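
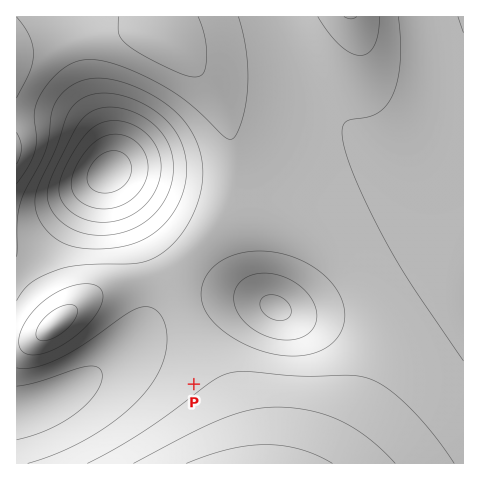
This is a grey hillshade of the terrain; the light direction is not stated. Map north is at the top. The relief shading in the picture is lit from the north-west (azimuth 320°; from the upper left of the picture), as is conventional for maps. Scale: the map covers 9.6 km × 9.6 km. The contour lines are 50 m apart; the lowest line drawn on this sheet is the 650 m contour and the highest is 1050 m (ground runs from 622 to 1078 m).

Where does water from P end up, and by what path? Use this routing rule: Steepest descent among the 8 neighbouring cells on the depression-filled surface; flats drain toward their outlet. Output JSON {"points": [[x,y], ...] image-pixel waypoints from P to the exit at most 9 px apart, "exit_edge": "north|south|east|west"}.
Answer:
{"points": [[194, 384], [185, 375], [175, 365], [166, 362], [157, 362], [147, 362], [138, 362], [129, 362], [119, 362], [110, 365], [101, 372], [91, 378], [82, 383], [73, 389], [63, 393], [54, 398], [45, 402], [35, 405], [26, 409], [17, 411]], "exit_edge": "west"}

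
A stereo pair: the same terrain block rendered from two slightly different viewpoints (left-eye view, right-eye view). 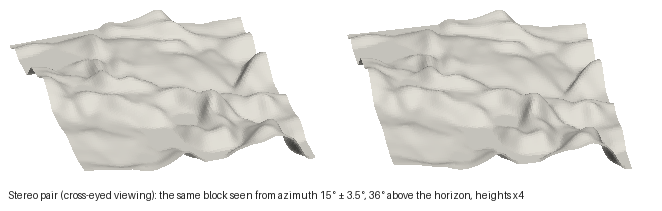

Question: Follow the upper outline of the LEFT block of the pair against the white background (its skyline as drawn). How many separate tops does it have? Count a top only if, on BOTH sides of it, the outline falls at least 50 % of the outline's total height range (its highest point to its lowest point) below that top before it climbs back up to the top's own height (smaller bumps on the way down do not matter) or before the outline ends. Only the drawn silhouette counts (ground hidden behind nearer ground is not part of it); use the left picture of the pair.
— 0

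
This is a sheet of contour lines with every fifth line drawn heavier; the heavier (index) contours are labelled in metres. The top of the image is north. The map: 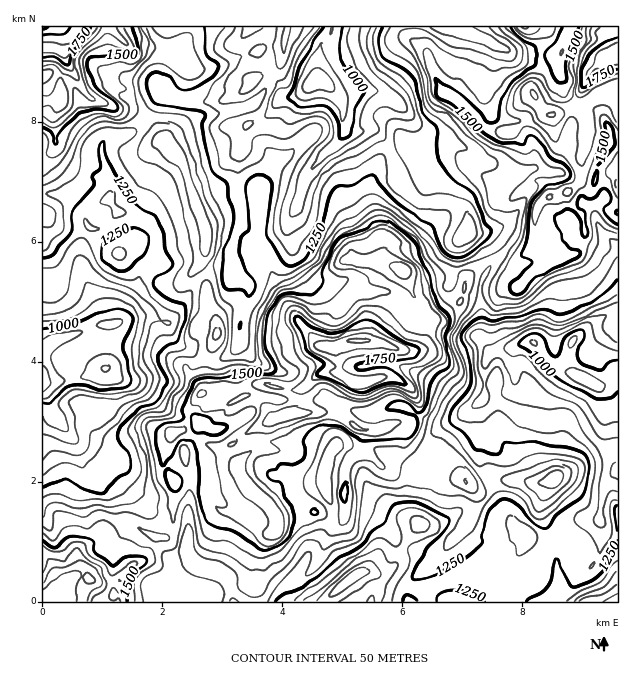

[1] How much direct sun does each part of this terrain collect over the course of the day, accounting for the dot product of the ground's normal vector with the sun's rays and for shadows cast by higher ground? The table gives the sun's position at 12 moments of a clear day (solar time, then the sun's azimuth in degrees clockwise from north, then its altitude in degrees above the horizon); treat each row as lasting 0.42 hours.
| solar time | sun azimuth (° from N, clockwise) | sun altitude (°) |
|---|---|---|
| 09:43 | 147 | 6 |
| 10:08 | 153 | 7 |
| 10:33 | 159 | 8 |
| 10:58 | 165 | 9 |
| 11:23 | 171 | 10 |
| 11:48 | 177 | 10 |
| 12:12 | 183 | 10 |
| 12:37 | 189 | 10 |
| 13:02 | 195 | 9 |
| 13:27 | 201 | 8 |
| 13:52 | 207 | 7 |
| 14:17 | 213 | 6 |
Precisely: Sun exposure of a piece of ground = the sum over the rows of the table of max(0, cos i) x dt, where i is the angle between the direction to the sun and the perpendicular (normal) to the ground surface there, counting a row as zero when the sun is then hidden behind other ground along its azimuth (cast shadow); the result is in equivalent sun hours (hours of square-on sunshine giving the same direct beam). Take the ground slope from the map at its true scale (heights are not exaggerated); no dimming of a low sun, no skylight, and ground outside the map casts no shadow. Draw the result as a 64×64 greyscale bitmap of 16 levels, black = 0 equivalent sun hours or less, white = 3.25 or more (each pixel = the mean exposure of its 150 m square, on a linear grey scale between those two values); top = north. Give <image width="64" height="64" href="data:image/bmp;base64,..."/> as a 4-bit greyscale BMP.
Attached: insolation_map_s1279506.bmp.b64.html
<image width="64" height="64" href="data:image/bmp;base64,Qk12CAAAAAAAAHYAAAAoAAAAQAAAAEAAAAABAAQAAAAAAAAIAAATCwAAEwsAABAAAAAAAAAAAAAAABEREQAiIiIAMzMzAERERABVVVUAZmZmAHd3dwCIiIgAmZmZAKqqqgC7u7sAzMzMAN3d3QDu7u4A////ADNEVoM0MkREQ0RXiIiHmZQAASIiESMREREjMiEiAAAAE0RLt4YzVDIjISZ3Z3e8q1AAESIkQQAAAjMyISEAAAARNEQiJXdlQxAAJERXhUrLxQAAESaYQREiMyIjIhAAABAAIRAEu4VSAANoZniZQpqsgyQxEliXQzMiIjMyEAAAEAAAAAAlYyEVmph4mYiDSZvclVQxE2iYVEMiIzMiAAAQAAAAAAAmY0iqh4m9uIdImsymZkMRRmeGRDIjMiIQAAAAABEAAUmFR4iIib7amXe8y5l1IAAmZEZ0IRMhERAAAAAAEQASIkZVaJiYVYmrl6yomWMQAAFnUyMzVTEQAAEAAAAAARABVlWJmXQiNYq3V2Z3UhAAERV0IkepUyEAAxAAAAAAAAJVZnZlVUUiNpY1VVVVRXh0I1VEaauGQyAUEAAAAAAAE1ZmUyVmdBEhASZURWi8y6hleHeIebmHUiIAAAAAAAAjWHVDVWdAAiAANkRGi8ypeZqpmqqIu6hjEAAAAAAAAleHZCNVYgASIQAiM1nLmGZou1SLypibuGMQAAAAAAABVjNDNFUwABIzITI0e7hlVVVSATRTIkZ3VBAAAAAAAAJEESRERCESJFVCI1eYVFVVQgABAAAAACREMgAAAAAAE0QxJDQyNDRXdmMRaXMkZVQxAAAAAAAAACNGEAAAABIzVWM0VkEWh1M0VCAVQ1eGQyEAAAAAAAAAASQAAAABI0VWmYQxJCABIiRVMkebuqhBAAAAAAAAAAAAAQAAAAATRkVqYAAAWaqYdVZo3u26qVEAABEhAAAAAAAAAAAAAAAzEAAQAAACi93LzO6DEkVVZAAAARAAAAABEQAAARAAAAAAADeGZAASac3dkwAAAAJ4UQAAAAAAAAEREgEyERAAAAAAeJkzUyAAABEiRDEAGqdlIQAAAAAAAAARARAAAAAAAAA5VXQSAAAjI2rv/IndVomEEAAAAAAAAAAAAAAAAAAAABEhJGipZFl4z////+RHiZcyIQAAAAAAABAAAAAAAAAAAAAAEhAAA9/6Q1raIUeJlSEhAQAAAAAhMyAAAAABERIAAAAAAAARNTAAAAAUeLpjEAERAAABNVRDIQAAABIyIQAAAAAAFXdVdREAFIvMtSIgAAAAABMzRSEREAABIiEAAAAAAABFe+2KzM3uuHdREjEAAAASETRXIAAREAEiEAABIAAAFERXUjaruVEAAREQFDIQACMQFGhUIQEQARIQAUMTAAAkVWQAAAAAAAABNUImeIUkeWETZ6qoUxABIgABIREAACM4cQAAAAAAAAN4iZm73cve/GRDuqqHZUMyEiIQIAAAEzQQAAAAAAAAIhOKq+7v/szf+TCYh3ZmZmVVVCIwAAABEQAAAAAAAAIgAWiK3/7cqazex2ZlVWZ3dXZlMzAAAAAAAAAAAAAAIhAANlec/rl2eKu8RURFZ4hmdVVCEAAAAAAAAAAAAAEzIQAVM1aLunZWeIhUQ0V5qWUyJXMBAAAAAAAAAAABJWQiIBNBIhOtuXZmd2VERoqoUgABRiEAERAAAAAAABJFUyERAUIBEEvu24dmh1RXiYZlEjImUhEhEAAAAAIiMyAAAAAAEhAjImvdl2anVWdlRFVFZUWDETIQAAAAABAAAAAQAAAAERV0IjZ2Z4eHdSEBM0RERFUhIhAAAAAAAAAAERAAAAAAAUMREVZFWIhiAAEiNERENEISEAAAAAAAAQAAAAAAAAACRUMidDp3ZTIgAAE1VVQiMyMgAAAAAAAAAAAAAAAAERNEMjQzrlQzNUIAE2VVVSEiMyEAAAAAAAAAAAAAAANDIkQ0VjWWIjViETR3ZVRkEBEzIQAAAAAAAAAAAAAAJFZCNniEJ1QAJHZCVmZVVVIREjMhEAARAAAAAAAAABI0Q1MVu8VmFTRDRnZWZmVFMREiMiEQABEAAAAAABIjREMyFBATWYV4qYdURmZmZVUhEREREREAAAAAAAABIjNFUyMQIAAEY3WIdmVWZmVVdSEQAAABERAAAAAAAAEiI0QxESAAAANkMnh1REVmVniFIRAAAAEiEQAAAAAAEiIzMhEiRTIhRmUTWZZDNENHd1IREQAAERIiEAAAABERIiIRJWZ3RYp0VhA3h1RDISNVIRERIQEQACIhAAAAARESISR5vLhYl0RGIWRIh3MQASMhIhAREQAAASEAAAAAABEjWLzNx4h1RFVEy4irq7gxAAEREREQAAAAAAAAAAAAEkV6kyEny5dDUybMyr3v+3MAABNEREIAAAAAAAAAAAAlaLpAACWLuGUzaXe73/+VQQAAABEjRTAAAAAAARAAAUrNtAAVq4MSZjWWRGWKcgEgAAAAAAABMQAAAAAAAAASfeowABI4kwADVocSJHEAFCAAAjMyEAATEAAAABAAATNWUgABESQwAAjGIgEnQAESMQAlZ2QhAAJCAAAAEiJFZlQAARERAAAAA721InkgATV1RYh3d1MiElMQAAAjR5mHcwABEQAAAAAUSu7s1SEleKqZdUISNEREUyAAATRqqohhAAAAAAAAABIUfO63Znic2XUyEQABNERkQgATNXiZiFEAAAAAAAAAARJEVBe6mbtFQiMzIAABJFZlERNFVniGEAAAAAACIiEAABIAAr2pgiIREiNDMgABNXhSE0QzRUEAAAAAJHq4UgEhABABWJghIRAAEjVUEAIkV4QSMiERAAAAABRozYZDESEB"/>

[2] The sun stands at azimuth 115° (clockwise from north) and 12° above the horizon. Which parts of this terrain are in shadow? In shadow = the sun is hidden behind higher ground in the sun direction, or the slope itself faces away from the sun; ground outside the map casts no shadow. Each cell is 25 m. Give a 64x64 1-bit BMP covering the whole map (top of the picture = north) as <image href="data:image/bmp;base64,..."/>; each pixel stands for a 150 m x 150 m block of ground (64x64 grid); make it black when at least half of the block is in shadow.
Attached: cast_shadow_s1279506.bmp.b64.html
<image width="64" height="64" href="data:image/bmp;base64,Qk0+AgAAAAAAAD4AAAAoAAAAQAAAAEAAAAABAAEAAAAAAAACAAATCwAAEwsAAAIAAAAAAAAA////AAAAAAAAAAAA0xAAPwAAAAD/EAD/gAAEAD+AAf/hgAAMH8AAf/HAAAQD4AAPcICAAgDgAAfwAMAAAHgAA/AAwAAAfAADxADAAAB8AAeEBMAAAH4AB4yMwACAAAYHj5zAAcAABgeCfMABwAAAAgD8wAPAAAIAgPjAAcAAH4CB+MQBwAA/gA/5gAHAAD4AH/jAAOAAAAA//DwAQAAAAH/+fwBAAAAA//8HgAwAQAD//wPwAADAAP//gHAAgEAA///AAAAAAAP///OcAABAAP////4YAEAA/////wAAYAD////4AAAAEP//7/4AAAEw///v/fAAABh//+/78AAADA//7/fwAAAAAf/f9/AAAAAA////+ABAAAAQ///ABuAAABH//0AG+AAAF3/+AAb0AAIPn/+AB/AABg/Ef8AH+AAPBcR/wA/8AAcHxP/4D/wAAQeB//wH/hAAAIP//Af+AgABh//4B/4GAAGAf/AP/gIAAwA/gAf/gwADAD8Ag//jAAACD4CAf/cAAAYHwIB/4gAAAwP4AAEDgDADAfgAAYOAeAMY/wADAQB8ARx+AyARAAAAHH5nYgMAAAAOce4yAAAABg778HggAAADB//w/HDAAAGDn/D88MAAAAAf4f74AAAAAH/h//gAAABA/+P//AAAAGH/x//+AAABY/+A//8wAAHh/wP5/A=="/>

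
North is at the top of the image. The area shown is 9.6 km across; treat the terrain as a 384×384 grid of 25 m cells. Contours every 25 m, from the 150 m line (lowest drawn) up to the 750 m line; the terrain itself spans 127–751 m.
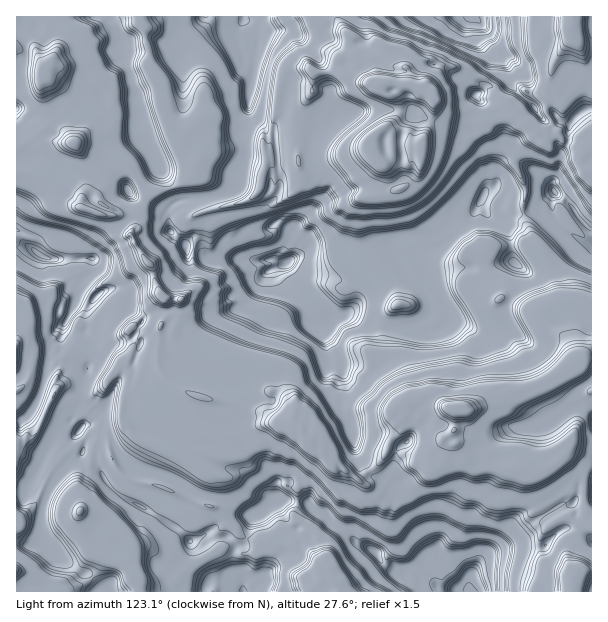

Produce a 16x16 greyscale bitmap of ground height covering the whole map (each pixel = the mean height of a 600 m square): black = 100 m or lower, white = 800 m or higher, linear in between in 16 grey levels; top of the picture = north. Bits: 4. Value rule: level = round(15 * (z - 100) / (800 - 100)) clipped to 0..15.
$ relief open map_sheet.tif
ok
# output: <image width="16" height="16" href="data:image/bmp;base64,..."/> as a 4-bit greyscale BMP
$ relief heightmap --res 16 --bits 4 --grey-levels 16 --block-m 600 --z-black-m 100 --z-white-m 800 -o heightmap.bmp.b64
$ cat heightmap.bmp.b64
<image width="16" height="16" href="data:image/bmp;base64,Qk32AAAAAAAAAHYAAAAoAAAAEAAAABAAAAABAAQAAAAAAIAAAAATCwAAEwsAABAAAAAAAAAAAAAAABEREQAiIiIAMzMzAERERABVVVUAZmZmAHd3dwCIiIgAmZmZAKqqqgC7u7sAzMzMAN3d3QDu7u4A////AFZmeZdXvNpjdlaIh3maqWV1Z3eJhmZlVXd3ZWdFQzM0Z3VVU0ZDJFRnZVVUZ0MzNWd1VVaYd2ZTaHZXmsqZh1WJhVi8upmHdqqFiby5mYiJhlZ3iYZoqppVVmZlUySJl1RXVXVSEldmVVdWhVQiVWZEZneVQiNoZVV2eadUacpT"/>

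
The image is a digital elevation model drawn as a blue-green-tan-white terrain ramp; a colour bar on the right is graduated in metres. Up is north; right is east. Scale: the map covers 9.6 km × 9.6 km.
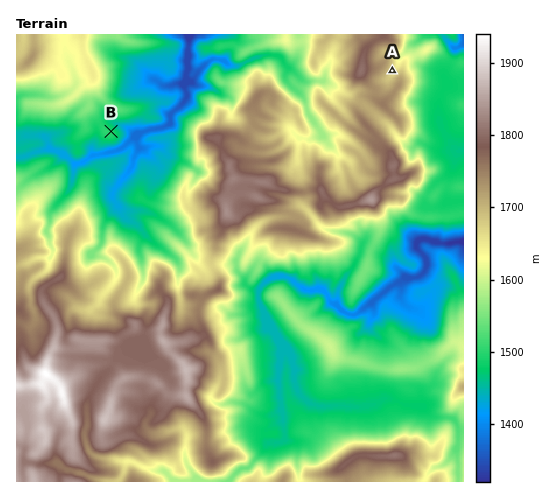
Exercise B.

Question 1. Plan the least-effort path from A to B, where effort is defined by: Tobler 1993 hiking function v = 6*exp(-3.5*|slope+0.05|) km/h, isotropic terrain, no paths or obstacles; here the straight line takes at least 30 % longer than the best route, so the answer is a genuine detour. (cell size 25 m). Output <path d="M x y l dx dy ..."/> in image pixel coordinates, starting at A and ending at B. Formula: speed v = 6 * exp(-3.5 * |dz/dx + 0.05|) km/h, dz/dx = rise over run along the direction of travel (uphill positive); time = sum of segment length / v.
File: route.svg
<path d="M392 71l-6 6-4 2-10 9-4 3-11 0-2 1-12 0-2-1-6 0-19-10-2 0-9-4-12-12-19-9-10 0-5 2-3 0-20 9-8 0-3-1-3-3-5-3-4 0-3 1-15 16-16 8-4 1-3 3-7 4-22 22-14 7-10 0-2 1-2 3-3 4-1 1"/>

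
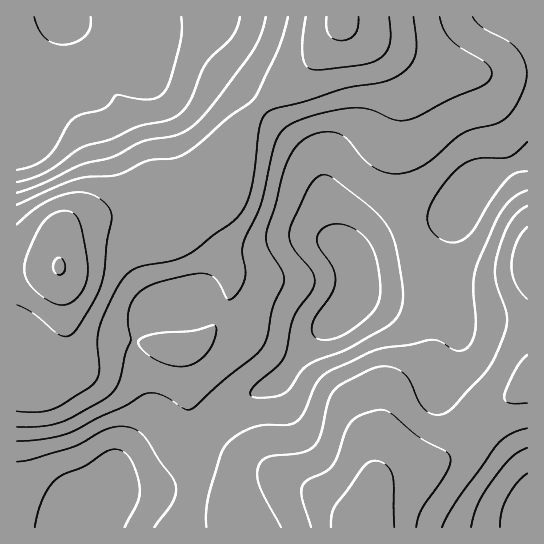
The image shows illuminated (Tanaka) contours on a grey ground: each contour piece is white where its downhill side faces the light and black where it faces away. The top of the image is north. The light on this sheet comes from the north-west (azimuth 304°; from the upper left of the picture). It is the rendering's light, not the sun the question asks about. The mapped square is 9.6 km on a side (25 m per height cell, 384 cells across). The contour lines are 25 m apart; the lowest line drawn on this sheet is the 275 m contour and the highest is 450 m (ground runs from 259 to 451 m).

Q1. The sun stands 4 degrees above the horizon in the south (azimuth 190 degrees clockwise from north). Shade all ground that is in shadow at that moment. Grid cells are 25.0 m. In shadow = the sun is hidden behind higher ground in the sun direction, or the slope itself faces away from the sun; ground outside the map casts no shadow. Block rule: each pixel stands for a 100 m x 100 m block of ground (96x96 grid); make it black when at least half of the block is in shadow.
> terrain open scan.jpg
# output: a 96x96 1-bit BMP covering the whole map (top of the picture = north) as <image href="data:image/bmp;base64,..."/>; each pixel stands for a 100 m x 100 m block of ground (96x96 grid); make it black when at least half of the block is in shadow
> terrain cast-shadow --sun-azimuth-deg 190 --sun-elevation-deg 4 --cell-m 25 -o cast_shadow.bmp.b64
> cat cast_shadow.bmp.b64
<image width="96" height="96" href="data:image/bmp;base64,Qk2+BAAAAAAAAD4AAAAoAAAAYAAAAGAAAAABAAEAAAAAAIAEAAATCwAAEwsAAAIAAAAAAAAA////AAAAAAAAAAAAAAAAAAAAAAAAAAAAAAAAAAAAAAAAAAAAAAAAAAAAAAAAAAAAAAAAAAAAAAAAAAAAAAAAAAAAAAAAAAAAAAAAAAAAAAAAAAAAAAAAAAAAAAAAAAAAAAAAAAAAAAAAAAAAAAAAAAAAAAAAAAAAAAAAAAAAAAAAAAAAAAAAAAAAAAAAAAAAAAAAAAAAAAAAAAAAAAAAAAAAAAAAAAAAAAAAAAAAAAAAAAAAAAAAAAAAAAAAAAAAAAAAAAAAAAAAAAAAAAAAAAAAAAAAAAAAAAAAAAAAAAAAAAAAAAAAAAAAAAAAAAAAAAAAAAAAAAAAAAAAAAAAAAAAAAAAAAAAAAAAAAAAAAAAAAAAAAAAAAAAAAAAAAAAAAAAAAAAAAAAAAAAAAAAAAAAAAAAAAAAAAAAAAAAAAAAAAAAAAAAAAAAAAAAAAAAAAAAAAAAAAAAAAAAAAAAAAAAAAAAAAAAAAAAHgAAAAAAAAAAAAAAf4AAAAAAAAAAAAAAf/gAAAAAAAAAAAAAf/wAAAAAAAAAAAAAf/wAAAAAAAAAAAAAf/wAAAAAAAAAAAAAP/gAAAAAAAAAAAAAH/gAAAAAAAAAAAAAD/AAAAAAAAAAAAAAB+AAAAAAAAAAAAAAAAAAAAAAAAAAAAAAAAAAAAAAAAAAAAAAAAAAAAAAAAAAAAAAAAAAAAAAAAAAAAAAAAAAAAAAAAAAAAAAAAAAAAAAAAAAAAAAAAAAAAAAAAAAAAAAAAAAAAAAAAAAAAAAAAAAAAAAAAAAAAAAAAAAAAAAAAAAAAAAAAAAAAAAAAAAAAAAAAAAAAAAAAAAAAAAAAAAAAAAAAAAAAAAAAAAAAAAAAAAAAAAAAAAAAAAAAAAAAAAAAAAAAAAAAAAAAAAAAAAAAAAAAAAAAAAAAAAAAAAAAAAAAAAAAAAAAAAAAAAAAAAAAAAAADAAAAAAAAAAAAAAAD/gAAAAAAAAAAAAAH/4AAAAAAAAAAAAAP/+AAAAAAAAAAAAAP//AAAAAAAAAAAAAP//wAAAAAAAAAAAAH//4AAAAAAAAAAAAH//4AAAAAAAAAAAAD//8AAAAAAAAAAAAD//8AAAAAAAAAAAAB//8AAAAAAAAAAAAB//8AAAAAAAAAAAAB//8AAAAAAAAAAAAA//8P4AAAAAAAAAAA//8P8AAAAAAAAAAAf/8P8AAAAAAAAAAAD/4H8AAAAAAAAAAAAfgH8AAAAAAAAAAAAAAD4AAAAAAAAAAAAAABwAAAAAAAAAAAAAAAAAAAAAAAAAAAAAAAAAAAAAAAAAAAAAAAAAAAAAAAAAAAAAAAAAAAAAAAAAAAAAAAAAAAAAAAAAAAAAAAAAAAAAAAAAAAAAAAAAAAAAAAAAAAAAAAAAAAAAAAAAAAAAAAAAAAAAAAAAAAAAAAAAAAAAAAAAAAAAAAAAAAAAAAAAAAAAAAAAAAAAAAAAAAAAAAAAAAAAAAAAAAAAAAAAAAAAAAAAAAAAAAAAAAAAAAAAAAAAAAAAAAAAAAAAAAAAAAAAAAAAAAAAAA="/>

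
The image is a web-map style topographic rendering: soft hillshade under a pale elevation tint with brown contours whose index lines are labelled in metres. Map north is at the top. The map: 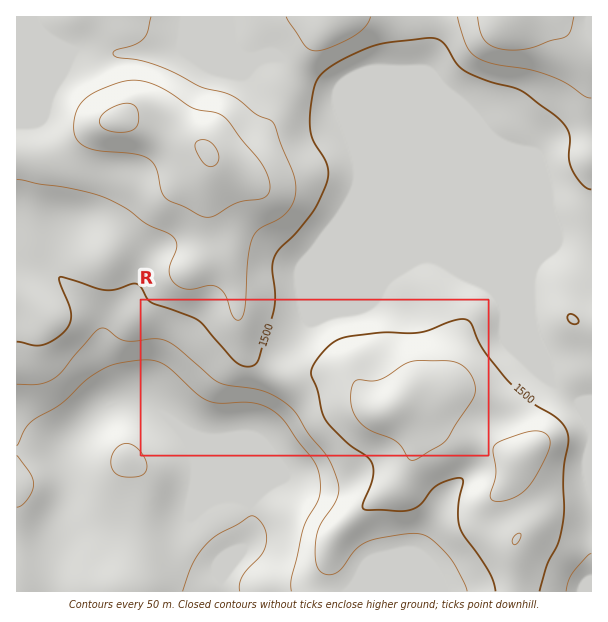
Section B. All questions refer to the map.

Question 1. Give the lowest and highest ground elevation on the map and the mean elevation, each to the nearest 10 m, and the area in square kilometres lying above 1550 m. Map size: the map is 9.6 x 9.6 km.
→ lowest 1340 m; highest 1660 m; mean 1490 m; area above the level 18.7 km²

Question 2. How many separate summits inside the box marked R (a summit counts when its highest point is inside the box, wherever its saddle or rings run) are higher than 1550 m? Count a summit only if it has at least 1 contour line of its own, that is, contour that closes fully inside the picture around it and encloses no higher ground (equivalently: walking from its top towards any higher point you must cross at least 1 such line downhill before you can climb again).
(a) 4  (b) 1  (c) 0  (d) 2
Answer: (b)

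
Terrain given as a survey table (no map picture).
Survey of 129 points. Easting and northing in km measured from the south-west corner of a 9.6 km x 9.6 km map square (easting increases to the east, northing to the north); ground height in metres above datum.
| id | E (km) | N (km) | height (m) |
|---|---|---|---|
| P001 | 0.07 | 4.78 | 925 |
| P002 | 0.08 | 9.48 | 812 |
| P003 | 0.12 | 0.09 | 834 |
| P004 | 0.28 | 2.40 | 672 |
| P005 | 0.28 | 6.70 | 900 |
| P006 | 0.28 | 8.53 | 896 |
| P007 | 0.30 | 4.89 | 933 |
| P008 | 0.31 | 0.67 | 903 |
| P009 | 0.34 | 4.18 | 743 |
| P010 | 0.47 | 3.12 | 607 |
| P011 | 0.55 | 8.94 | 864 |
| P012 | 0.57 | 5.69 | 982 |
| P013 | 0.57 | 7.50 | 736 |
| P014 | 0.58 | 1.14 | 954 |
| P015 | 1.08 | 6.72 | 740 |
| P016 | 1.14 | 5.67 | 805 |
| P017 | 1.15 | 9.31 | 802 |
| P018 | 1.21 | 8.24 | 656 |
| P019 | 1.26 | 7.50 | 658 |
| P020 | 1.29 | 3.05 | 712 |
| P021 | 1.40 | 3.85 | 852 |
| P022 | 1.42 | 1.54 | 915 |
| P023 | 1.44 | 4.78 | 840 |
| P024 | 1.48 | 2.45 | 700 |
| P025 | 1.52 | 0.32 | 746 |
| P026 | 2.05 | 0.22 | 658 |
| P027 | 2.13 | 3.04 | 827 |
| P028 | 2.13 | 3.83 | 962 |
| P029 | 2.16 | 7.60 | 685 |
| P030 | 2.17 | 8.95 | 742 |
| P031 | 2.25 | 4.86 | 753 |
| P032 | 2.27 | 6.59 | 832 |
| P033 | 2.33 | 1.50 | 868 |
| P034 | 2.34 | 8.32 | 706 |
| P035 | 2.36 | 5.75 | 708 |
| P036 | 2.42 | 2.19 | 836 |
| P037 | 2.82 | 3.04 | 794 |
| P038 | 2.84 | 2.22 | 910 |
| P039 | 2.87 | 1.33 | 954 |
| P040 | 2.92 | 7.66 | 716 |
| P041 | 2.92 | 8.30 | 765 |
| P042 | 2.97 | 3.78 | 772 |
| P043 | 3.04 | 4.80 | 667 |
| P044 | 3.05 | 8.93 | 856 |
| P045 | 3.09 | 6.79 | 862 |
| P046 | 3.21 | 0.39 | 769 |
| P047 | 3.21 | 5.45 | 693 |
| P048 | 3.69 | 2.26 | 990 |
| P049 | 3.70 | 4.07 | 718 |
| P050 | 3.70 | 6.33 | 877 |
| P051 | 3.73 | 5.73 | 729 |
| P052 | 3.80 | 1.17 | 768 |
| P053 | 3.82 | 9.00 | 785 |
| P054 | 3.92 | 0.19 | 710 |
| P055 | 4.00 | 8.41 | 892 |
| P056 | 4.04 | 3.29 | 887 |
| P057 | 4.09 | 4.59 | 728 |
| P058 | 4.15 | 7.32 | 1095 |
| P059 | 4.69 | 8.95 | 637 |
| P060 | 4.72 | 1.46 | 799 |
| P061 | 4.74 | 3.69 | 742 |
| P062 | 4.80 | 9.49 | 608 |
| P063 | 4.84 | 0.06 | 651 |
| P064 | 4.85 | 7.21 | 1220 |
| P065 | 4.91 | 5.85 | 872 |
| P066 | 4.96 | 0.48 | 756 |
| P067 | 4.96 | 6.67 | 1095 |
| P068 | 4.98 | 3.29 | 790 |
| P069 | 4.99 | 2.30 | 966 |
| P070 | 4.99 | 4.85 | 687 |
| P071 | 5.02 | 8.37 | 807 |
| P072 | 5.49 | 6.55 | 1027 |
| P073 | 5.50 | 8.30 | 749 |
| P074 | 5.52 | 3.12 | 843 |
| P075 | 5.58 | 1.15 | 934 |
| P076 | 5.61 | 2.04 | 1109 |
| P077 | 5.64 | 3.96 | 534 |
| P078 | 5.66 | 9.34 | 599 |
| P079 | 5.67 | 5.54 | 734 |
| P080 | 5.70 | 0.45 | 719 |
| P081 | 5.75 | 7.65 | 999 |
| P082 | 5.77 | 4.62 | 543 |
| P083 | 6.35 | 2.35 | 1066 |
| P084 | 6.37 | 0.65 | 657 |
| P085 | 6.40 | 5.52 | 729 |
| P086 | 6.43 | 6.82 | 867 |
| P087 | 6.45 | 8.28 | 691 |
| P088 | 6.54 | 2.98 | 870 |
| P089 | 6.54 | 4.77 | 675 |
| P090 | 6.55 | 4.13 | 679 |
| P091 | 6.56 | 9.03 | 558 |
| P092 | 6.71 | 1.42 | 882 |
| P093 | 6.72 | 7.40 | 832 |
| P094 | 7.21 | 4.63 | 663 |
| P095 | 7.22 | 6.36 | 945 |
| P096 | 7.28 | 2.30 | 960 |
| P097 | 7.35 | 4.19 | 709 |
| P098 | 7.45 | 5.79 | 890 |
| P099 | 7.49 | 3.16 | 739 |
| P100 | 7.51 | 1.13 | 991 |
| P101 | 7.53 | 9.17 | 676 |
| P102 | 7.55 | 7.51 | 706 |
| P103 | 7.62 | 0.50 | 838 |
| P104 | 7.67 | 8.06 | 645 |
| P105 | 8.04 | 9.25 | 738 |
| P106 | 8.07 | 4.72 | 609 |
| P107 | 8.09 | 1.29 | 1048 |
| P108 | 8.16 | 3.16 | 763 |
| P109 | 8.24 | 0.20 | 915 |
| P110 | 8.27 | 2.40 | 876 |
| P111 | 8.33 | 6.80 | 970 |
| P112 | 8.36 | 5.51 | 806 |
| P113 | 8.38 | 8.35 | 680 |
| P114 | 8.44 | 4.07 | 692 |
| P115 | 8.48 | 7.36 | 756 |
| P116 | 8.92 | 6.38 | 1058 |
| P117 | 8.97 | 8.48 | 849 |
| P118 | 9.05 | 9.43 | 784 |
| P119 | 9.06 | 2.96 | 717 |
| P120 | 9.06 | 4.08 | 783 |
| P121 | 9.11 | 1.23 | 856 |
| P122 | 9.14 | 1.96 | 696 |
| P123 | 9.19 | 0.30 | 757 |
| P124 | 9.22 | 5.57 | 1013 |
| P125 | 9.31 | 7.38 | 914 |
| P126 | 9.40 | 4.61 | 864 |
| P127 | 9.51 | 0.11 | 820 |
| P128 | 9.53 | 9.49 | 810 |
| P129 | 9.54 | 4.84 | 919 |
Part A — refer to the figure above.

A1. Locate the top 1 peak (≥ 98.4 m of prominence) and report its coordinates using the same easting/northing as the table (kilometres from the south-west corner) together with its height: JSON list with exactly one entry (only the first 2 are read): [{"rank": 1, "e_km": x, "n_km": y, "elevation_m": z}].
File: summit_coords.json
[{"rank": 1, "e_km": 4.69, "n_km": 7.34, "elevation_m": 1230}]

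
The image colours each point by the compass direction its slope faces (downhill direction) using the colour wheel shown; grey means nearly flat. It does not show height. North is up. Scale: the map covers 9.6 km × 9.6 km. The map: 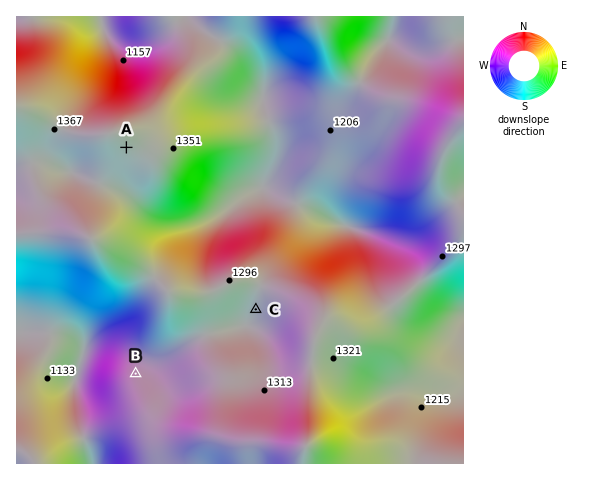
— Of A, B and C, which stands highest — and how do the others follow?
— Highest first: A C B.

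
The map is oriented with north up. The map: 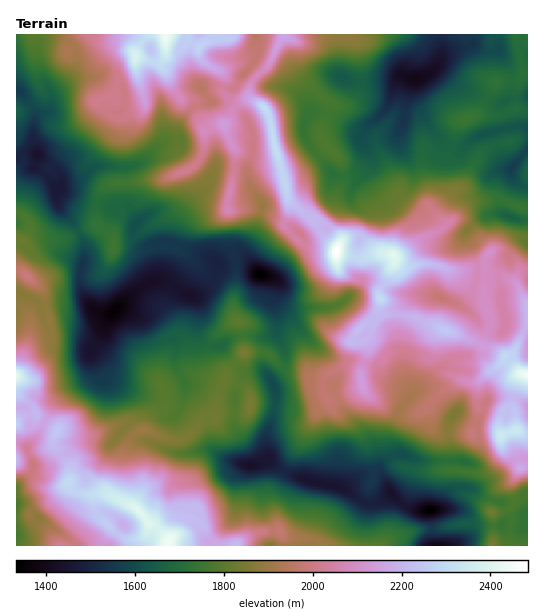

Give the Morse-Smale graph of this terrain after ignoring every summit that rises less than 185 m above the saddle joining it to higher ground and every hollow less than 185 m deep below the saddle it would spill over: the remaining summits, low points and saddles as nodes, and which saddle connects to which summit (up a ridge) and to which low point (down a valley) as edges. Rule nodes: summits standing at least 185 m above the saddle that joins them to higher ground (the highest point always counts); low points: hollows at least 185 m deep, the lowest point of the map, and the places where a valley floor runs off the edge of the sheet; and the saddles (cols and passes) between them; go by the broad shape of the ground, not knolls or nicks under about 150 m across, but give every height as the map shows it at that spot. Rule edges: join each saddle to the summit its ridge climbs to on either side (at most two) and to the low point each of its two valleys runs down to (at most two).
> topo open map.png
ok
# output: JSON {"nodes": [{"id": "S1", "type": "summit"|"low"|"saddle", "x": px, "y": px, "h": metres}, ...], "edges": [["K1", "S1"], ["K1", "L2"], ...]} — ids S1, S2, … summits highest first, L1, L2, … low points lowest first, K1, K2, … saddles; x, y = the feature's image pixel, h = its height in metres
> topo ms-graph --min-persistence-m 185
{"nodes": [
{"id": "S1", "type": "summit", "x": 337, "y": 252, "h": 2485},
{"id": "S2", "type": "summit", "x": 527, "y": 375, "h": 2454},
{"id": "S3", "type": "summit", "x": 169, "y": 543, "h": 2449},
{"id": "S4", "type": "summit", "x": 166, "y": 39, "h": 2443},
{"id": "S5", "type": "summit", "x": 17, "y": 376, "h": 2422},
{"id": "L1", "type": "low", "x": 261, "y": 275, "h": 1332},
{"id": "L2", "type": "low", "x": 430, "y": 511, "h": 1337},
{"id": "L3", "type": "low", "x": 415, "y": 79, "h": 1394},
{"id": "L4", "type": "low", "x": 37, "y": 155, "h": 1436},
{"id": "L5", "type": "low", "x": 17, "y": 535, "h": 1768},
{"id": "K1", "type": "saddle", "x": 157, "y": 529, "h": 2383},
{"id": "K2", "type": "saddle", "x": 45, "y": 423, "h": 2163},
{"id": "K3", "type": "saddle", "x": 479, "y": 344, "h": 2138},
{"id": "K4", "type": "saddle", "x": 259, "y": 75, "h": 2078},
{"id": "K5", "type": "saddle", "x": 498, "y": 275, "h": 2074},
{"id": "K6", "type": "saddle", "x": 221, "y": 91, "h": 2046},
{"id": "K7", "type": "saddle", "x": 119, "y": 91, "h": 2011},
{"id": "K8", "type": "saddle", "x": 494, "y": 525, "h": 1757},
{"id": "K9", "type": "saddle", "x": 281, "y": 365, "h": 1727},
{"id": "K10", "type": "saddle", "x": 450, "y": 461, "h": 1712},
{"id": "K11", "type": "saddle", "x": 78, "y": 232, "h": 1645}],
"edges": [["K1", "S3"], ["K1", "L2"], ["K1", "L5"], ["K2", "S3"], ["K2", "S5"], ["K2", "L1"], ["K2", "L5"], ["K3", "S1"], ["K3", "S2"], ["K3", "L1"], ["K3", "L2"], ["K4", "S1"], ["K4", "L1"], ["K4", "L3"], ["K5", "S1"], ["K5", "S2"], ["K5", "L1"], ["K5", "L3"], ["K6", "S1"], ["K6", "S4"], ["K6", "L1"], ["K7", "S1"], ["K7", "S4"], ["K7", "L4"], ["K8", "S2"], ["K8", "L1"], ["K8", "L2"], ["K9", "S1"], ["K9", "S3"], ["K9", "L1"], ["K9", "L2"], ["K10", "S2"], ["K10", "L1"], ["K10", "L2"], ["K11", "S1"], ["K11", "L1"], ["K11", "L4"]]}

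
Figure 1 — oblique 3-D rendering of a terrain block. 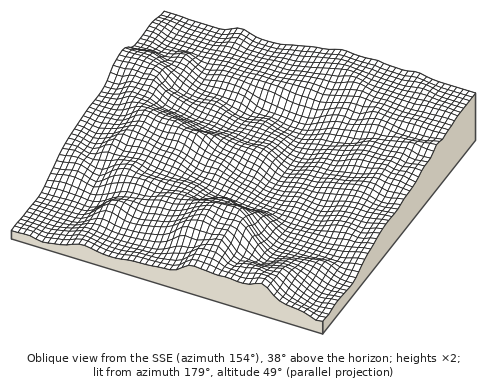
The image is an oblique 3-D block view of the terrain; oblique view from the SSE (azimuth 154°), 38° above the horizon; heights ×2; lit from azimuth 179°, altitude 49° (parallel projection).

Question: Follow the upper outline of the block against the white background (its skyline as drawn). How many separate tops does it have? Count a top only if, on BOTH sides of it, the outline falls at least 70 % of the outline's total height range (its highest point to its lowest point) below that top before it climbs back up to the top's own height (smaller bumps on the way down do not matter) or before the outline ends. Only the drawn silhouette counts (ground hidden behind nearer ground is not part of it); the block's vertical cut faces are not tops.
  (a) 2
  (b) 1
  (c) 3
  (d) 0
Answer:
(d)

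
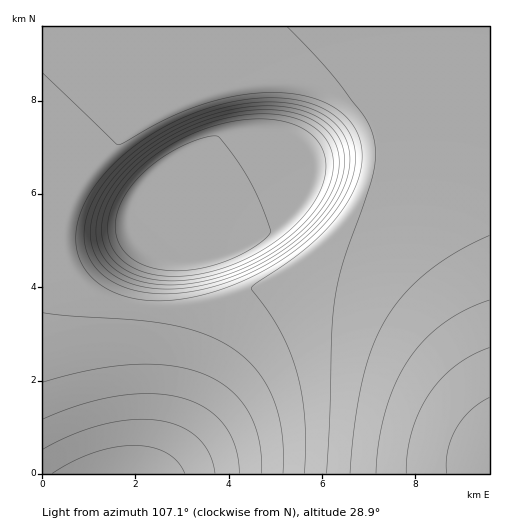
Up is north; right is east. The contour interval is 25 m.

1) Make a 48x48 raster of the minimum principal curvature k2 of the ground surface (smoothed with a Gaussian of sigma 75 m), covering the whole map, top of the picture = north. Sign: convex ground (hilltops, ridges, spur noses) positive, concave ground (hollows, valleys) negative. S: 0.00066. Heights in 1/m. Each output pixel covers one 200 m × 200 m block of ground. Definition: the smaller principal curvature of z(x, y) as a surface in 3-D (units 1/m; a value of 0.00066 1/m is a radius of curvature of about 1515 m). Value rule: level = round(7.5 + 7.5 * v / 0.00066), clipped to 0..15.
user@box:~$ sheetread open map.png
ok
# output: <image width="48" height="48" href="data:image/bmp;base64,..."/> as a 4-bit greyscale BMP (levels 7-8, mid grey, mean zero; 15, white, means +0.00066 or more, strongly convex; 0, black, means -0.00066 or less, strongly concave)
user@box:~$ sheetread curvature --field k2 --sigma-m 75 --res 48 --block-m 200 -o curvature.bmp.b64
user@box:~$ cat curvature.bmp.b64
<image width="48" height="48" href="data:image/bmp;base64,Qk32BAAAAAAAAHYAAAAoAAAAMAAAADAAAAABAAQAAAAAAIAEAAATCwAAEwsAABAAAAAAAAAAAAAAABEREQAiIiIAMzMzAERERABVVVUAZmZmAHd3dwCIiIgAmZmZAKqqqgC7u7sAzMzMAN3d3QDu7u4A////AIiIiIiIiIiIiIiIiId3d3d3d3d3d3d3d3iIiIiIiIiIiIiIiId3d3d3d3d3d3d3d3eIiIiIiIiIiIiIiHd3d3d3d3d3d3d3d3d3iIiIiIiIiIiIh3d3d3d3d3d3d3d3d3d3eIiIiIiIiIiHd3d3d3d3d3d3d3d3d3d3d3eIiIiIiId3d3d3d3d3d3d3d3d3d3d3d3d3d3d3d3d3d3d3d3d3d3d3d3d3d3d3d3d3d3d3d3d3d3d3d3d3d3d3d3d3d3d3d3d3d3d3d3d3d3d3d3d3d3d3d3d3d3d3d3d3d3d3d3d3d3d3d3d3d3d3d3d3d3d3d3d3d3d3d3d3d3d3d3d3d3d3d3d3d3d3d3d3d3d3d3d3d3d3d3d3d3d3d3d3d3d3d3d3d3d3d3d3d3d3d3d3d3d3d3d3d3d3d3d3d3d3d3d3d3d3d3d3d3d3d3d3d3d3d3d3d3d3d3d3d3d3d3d3d3d3d3d3d3d3d3d3d3d3d3d3d3d3d3d3d3d3d3d3d3d3d3d3d3d3d3d3d3d3d3d3d3d3d3d3d3d3d3d3ZVVWZ3d3d3d3d3d3d3d3d3d3d3d3d3UyEAAAATVnd3d3d3d3d3d3d3d3d3d3dTISIjIhAAACV3d3d3d3d3d3d3d3d3d3UzNFZ4iHdkIAAEd3d3d3d3d3d3d3d3d2M0Z4mZiIiIh0EABXd3d3d3d3d3d3d3d0NWiZmIiIiIiIhRACZ3d3d3d3d3d3d3djRnmZiIiIiIiIiIUABXd3d3d3d3d3d3dTRoqYiHd3d3eIiIhyAEd3d3d3d3d3d3dTR5mYd3d3d3d3eIiIQAR3d3d3d3d3d3dSR5mId3d3d3d3d4iIhABXd3d3d3d3d3diNomId3d3d3d3d3eIiEAGd3d3d3d3d3dyJYmId3d3d3d3d3eIiHQCd3d3d3d3d3d0E3mIh3d3d3d3d3d4iIYxR3d3d3d3d3d2IViIiHd3d3d3d3d3iJhSJ3d3d3d3d3d3UCaIiId3d3d3d3d3iJljJXd3d3d3d3d3cwJoiIh3d3d3d3d3iJl0JHd3d3d3d3d3dyAmiIiHd3d3d3d4iJl1M3d3d3d3d3d3d2IBWIiIh3d3d3d4iJl1M3d3d3d3d3d3d3cgBHiIiIiHd4iIiZl1NHd3d3d3d3d3d3d0ABaIiIiIiIiImZhkNXd3d3d3d3d3d3d3UQAmiIiIiIiJmYZTNnd3d3d3d3d3d3d3d0AAFXiIiIiYh2QzV3d3d3d3d3d3d3d3d3ZAAAJFZ3dmVDI1d3d3d3d3d3d3d3d3d3d3UgAAABEhESNXd3d3d3d3d3d3d3d3d3d3d3UyEAARNGd3d3d3d3d3d3d3d3d3d3d3d3d3d2Z3d3d3d3d3d3d3d3d3d3d3d3d3d3d3d3d3d3d3d3d3d3d3d3d3d3d3d3d3d3d3d3d3d3d3d3d3d3d3d3d3d3d3d3d3d3d3d3d3d3d3d3d3d3d3d3d3d3d3d3d3d3d3d3d3d3d3d3d3d3d3d3d3d3d3d3d3d3d3d3d3d3d3d3d3d3d3dw=="/>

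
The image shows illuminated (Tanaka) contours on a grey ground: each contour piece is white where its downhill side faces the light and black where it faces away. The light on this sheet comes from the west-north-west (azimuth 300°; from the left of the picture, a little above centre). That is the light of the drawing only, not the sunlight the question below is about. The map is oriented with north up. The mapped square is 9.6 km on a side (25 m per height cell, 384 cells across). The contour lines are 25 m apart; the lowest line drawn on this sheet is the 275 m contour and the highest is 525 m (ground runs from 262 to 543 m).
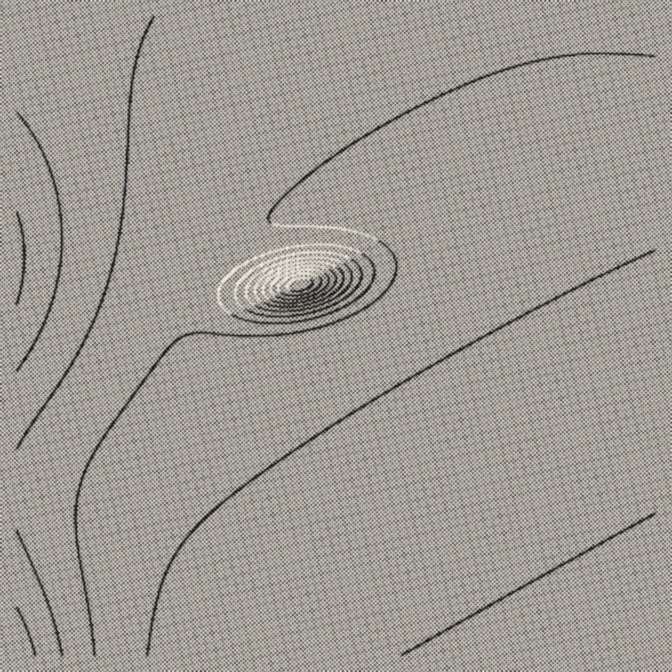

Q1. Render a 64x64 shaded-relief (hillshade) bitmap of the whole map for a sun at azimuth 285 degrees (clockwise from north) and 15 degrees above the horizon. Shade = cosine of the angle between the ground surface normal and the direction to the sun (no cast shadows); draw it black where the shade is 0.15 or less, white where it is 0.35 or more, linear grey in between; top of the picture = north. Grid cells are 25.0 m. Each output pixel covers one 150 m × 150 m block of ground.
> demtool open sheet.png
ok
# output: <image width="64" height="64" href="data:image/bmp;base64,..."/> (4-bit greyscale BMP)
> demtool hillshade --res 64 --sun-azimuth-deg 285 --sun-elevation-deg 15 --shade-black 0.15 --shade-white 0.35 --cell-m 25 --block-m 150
<image width="64" height="64" href="data:image/bmp;base64,Qk12CAAAAAAAAHYAAAAoAAAAQAAAAEAAAAABAAQAAAAAAAAIAAATCwAAEwsAABAAAAAAAAAAAAAAABEREQAiIiIAMzMzAERERABVVVUAZmZmAHd3dwCIiIgAmZmZAKqqqgC7u7sAzMzMAN3d3QDu7u4A////AERERVVWZmd3d3iIiIiIiIiIiIiIiIiIiIiIiIiIiIiIRERVVWZmd3d3eIiIiIiIiIiIiIiIiIiIiIiIiIiIiIhERVVVZmZ3d3d4iIiIiIiIiIiIiIiIiIiIiIiIiIiIiFVVVVZmZ3d3d3iIiIiIiIiIiIiIiIiIiIiIiIiIiIiIVVVVZmZnd3d3eIiIiIiIiIiIiIiIiIiIiIiIiIiIiIhVVVZmZmd3d3eIiIiIiIiIiIiIiIiIiIiIiIiIiIiIiFVVZmZmd3d3d4iIiIiIiIiIiIiIiIiIiIiIiIiIiIiIZWZmZmd3d3d3iIiIiIiIiIiIiIiIiIiIiIiIiIiIiIhmZmZmZ3d3d3eIiIiIiIiIiIiIiIiIiIiIiIiIiIiIiGZmZmZ3d3d3eIiIiIiIiIiIiIiIiIiIiIiIiIiIiIiIZmZmZnd3d3d4iIiIiIiIiIiIiIiIiIiIiIiIiIiIiIhmZmZnd3d3d3iIiIiIiIiIiIiIiIiIiIiIiIiIiIiIiGZmZnd3d3d3eIiIiIiIiIiIiIiIiIiIiIiIiIiIiIiIZmZnd3d3d3d4iIiIiIiIiIiIiIiIiIiIiIiIiIiIiIhmZnd3d3d3d3iIiIiIiIiIiIiIiIiIiIiIiIiIiIiIiGZmd3d3d3d3eIiIiIiIiIiIiIiIiIiIiIiIiIiIiIiIZmd3d3d3d3d4iIiIiIiIiIiIiIiIiIiIiIiIiIiIiIhmZ3d3d3d3d3iIiIiIiIiIiIiIiIiIiIiIiIiIiIiIiGZnd3d3d3d3eIiIiIiIiIiIiIiIiIiIiIiIiIiIiIiIZmZ3d3d3d3d4iIiIiIiIiIiIiIiIiIiIiIiIiIiIiIhmZnd3d3d3d3eIiIiIiIiIiIiIiIiIiIiIiIiIiIiIiGZmZ3d3d3d3d4iIiIiIiIiIiIiIiIiIiIiIiIiIiIiIZmZmd3d3d3d3iIiIiIiIiIiIiIiIiIiIiIiIiIiIiIhmZmZ3d3d3d3d4iIiIiIiIiIiIiIiIiIiIiIiIiIiIiGZmZmd3d3d3d3iIiIiIiIiIiIiIiIiIiIiIiIiIiIiIZmZmZ3d3d3d3d4iIiIiIiIiIiIiIiIiIiIiIiIiIiIhWZmZmd3d3d3d3iIiIiIiIiIiIiIiIiIiIiIiIiIiIiFVmZmZnd3d3d3eIiIiIiIiIiIiIiIiIiIiIiIiIiIiIVVZmZmd3d3d3d3iIiIiIiIiIiIiIiIiIiIiIiIiIiIhVVWZmZ3d3d3d3d3d3iIiIiIiIiIiIiIiIiIiIiIiIiFVVZmZmd3d3d3d3d3d3d3eIiIiIiIiIiIiIiIiIiIiIVVVWZmZ3d3d3d3d3d2Znd3d4iIiIiIiIiIiIiIiIiIhFVVZmZnd3d3iIiHdlVEVVZnd4iIiIiIiIiIiIiIiIiEVVVmZmd3d3iImZh2QyESJFZnd4iIiIiIiIiIiIiIiIRFVVZmZnd3iJmru6hSAAAAE1ZneIiIiIiIiIiIiIiIhEVVVmZmd3eImr3v/rYAAAAAJFZ3iIiIiIiIiIiIiIiERVVWZmZ3d4iazv///5AAAAACRmd4iIiIiIiIiIiIiIRFVVZmZnd3iJq+////+xAAAAE1Z3eIiIiIiIiIiIiIhEVVVmZmd3d4iazv////tQAAAkVnd4iIiIiIiIiIiIiEVVVmZmZ3d3eImr3////rdTM0Vmd3iIiIiIiIiIiIiIVVVWZmZnd3d4iJmr3u/tyodmZmd3iIiIiIiIiIiIiIhVVWZmZnd3d3eIiJmqu7u6mId3d3iIiIiIiIiIiIiIiFVVZmZmd3d3d3eIiImZmZmYiIiIiIiIiIiIiIiIiIiIVVZmZmZ3d3d3d4iIiIiIiIiIiIiIiIiIiIiIiIiIiIhmZmZmZ3d3d3d3eIiIiIiIiIiIiIiIiIiIiIiIiIiIiGZmZmZ3d3d3d3d4iIiIiIiIiIiIiIiIiIiIiIiIiIiIZmZmZnd3d3d3d3iIiIiIiIiIiIiIiIiIiIiIiIiIiIhmZmZ3d3d3d3d3eIiIiIiIiIiIiIiIiIiIiIiIiIiIiGZmZ3d3d3d3d3eIiIiIiIiIiIiIiIiIiIiIiIiIiIiId3d3d3d3d3d3d4iIiIiIiIiIiIiIiIiIiIiIiIiIiIh3d3d3d3d3d3d4iIiIiIiIiIiIiIiIiIiIiIiIiIiIiHd3d3d3d3d3d3iIiIiIiIiIiIiIiIiIiIiIiIiIiIiId3d3d3d3d3d3iIiIiIiIiIiIiIiIiIiIiIiIiIiIiIh3d3d3d3d3d3iIiIiIiIiIiIiIiIiIiIiIiIiIiIiIiHd3d3d3d3d3eIiIiIiIiIiIiIiIiIiIiIiIiIiIiIiId3d3d3d3d3eIiIiIiIiIiIiIiIiIiIiIiIiIiIiIiIh3d3d3d3d3eIiIiIiIiIiIiIiIiIiIiIiIiIiIiIiIiId3d3d3d3iIiIiIiIiIiIiIiIiIiIiIiIiIiIiIiIiIiId3d3d4iIiIiIiIiIiIiIiIiIiIiIiIiIiIiIiIiIiIiIiIiIiIiIiIiIiIiIiIiIiIiIiIiIiIiIiIiIiIiIiIiIiIiIiIiIiIiIiIiIiIiIiIiIiIiIiIiIiIiIiIiIiIiIiIiIiIiIiIiIiIiIiIiIiIiIiIiIiIiIiIiIiIiIiIiIiIiIiIiIiIiIiIiIiIiIiIiIiIiIiIiIiIiIiIiIiIiIiIiIiIiIiIiIiIiIiIiIiIiIiIiIiIiIiI"/>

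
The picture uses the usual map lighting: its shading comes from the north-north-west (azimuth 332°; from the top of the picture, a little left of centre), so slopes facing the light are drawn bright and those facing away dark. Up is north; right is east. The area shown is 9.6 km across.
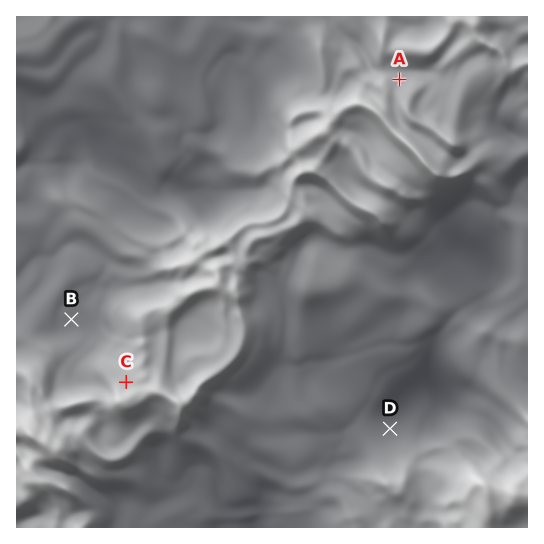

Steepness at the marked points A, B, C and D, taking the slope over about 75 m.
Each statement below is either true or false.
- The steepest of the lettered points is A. false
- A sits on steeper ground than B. true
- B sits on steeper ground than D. false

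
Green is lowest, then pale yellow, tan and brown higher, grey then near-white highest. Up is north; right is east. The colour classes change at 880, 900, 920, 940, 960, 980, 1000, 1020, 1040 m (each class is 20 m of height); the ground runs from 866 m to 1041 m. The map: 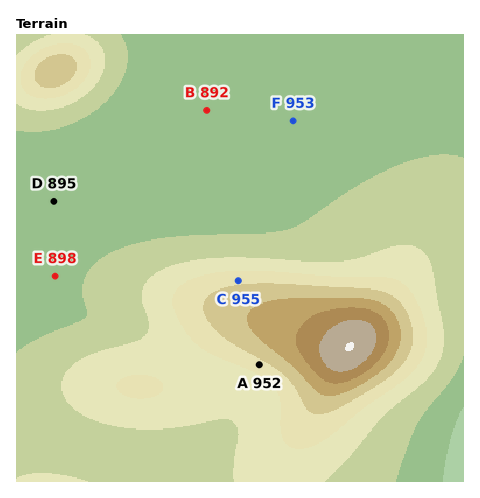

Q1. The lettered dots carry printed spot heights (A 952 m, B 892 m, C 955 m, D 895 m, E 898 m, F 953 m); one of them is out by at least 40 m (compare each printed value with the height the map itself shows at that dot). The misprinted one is F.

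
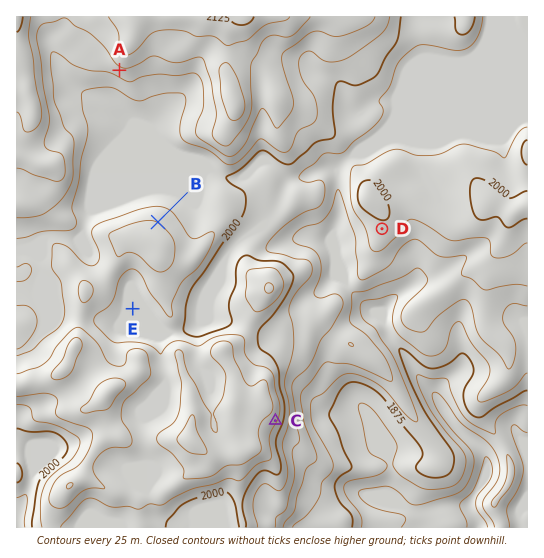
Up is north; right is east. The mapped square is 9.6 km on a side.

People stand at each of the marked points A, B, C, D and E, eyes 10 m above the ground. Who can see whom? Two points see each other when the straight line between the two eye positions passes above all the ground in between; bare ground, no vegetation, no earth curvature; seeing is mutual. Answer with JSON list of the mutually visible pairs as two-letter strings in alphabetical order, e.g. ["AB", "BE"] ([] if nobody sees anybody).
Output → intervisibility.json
["AB", "BD", "CD"]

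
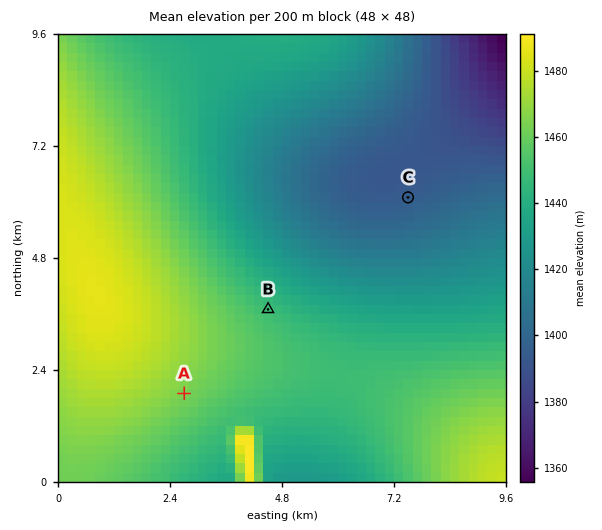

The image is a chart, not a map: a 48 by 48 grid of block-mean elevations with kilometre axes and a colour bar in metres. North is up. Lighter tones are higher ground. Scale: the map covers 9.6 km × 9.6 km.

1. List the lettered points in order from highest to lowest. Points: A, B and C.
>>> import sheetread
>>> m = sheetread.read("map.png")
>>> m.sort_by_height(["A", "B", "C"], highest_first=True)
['A', 'B', 'C']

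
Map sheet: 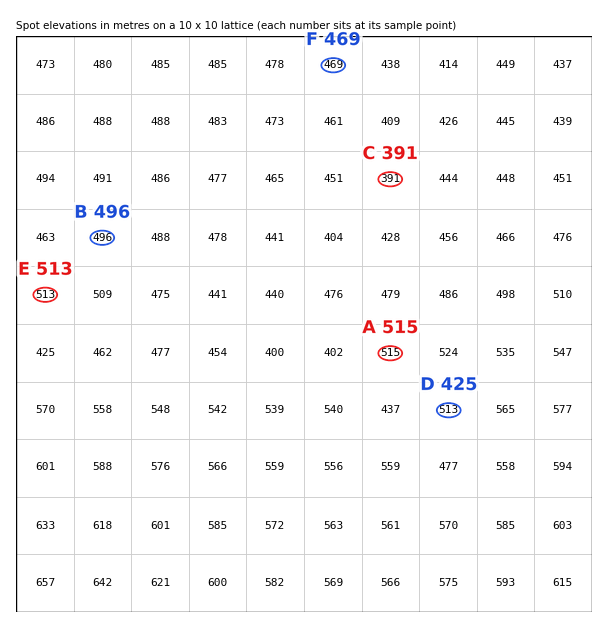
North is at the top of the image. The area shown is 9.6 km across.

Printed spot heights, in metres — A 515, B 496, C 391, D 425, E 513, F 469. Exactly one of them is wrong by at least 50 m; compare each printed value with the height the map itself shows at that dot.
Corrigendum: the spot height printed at D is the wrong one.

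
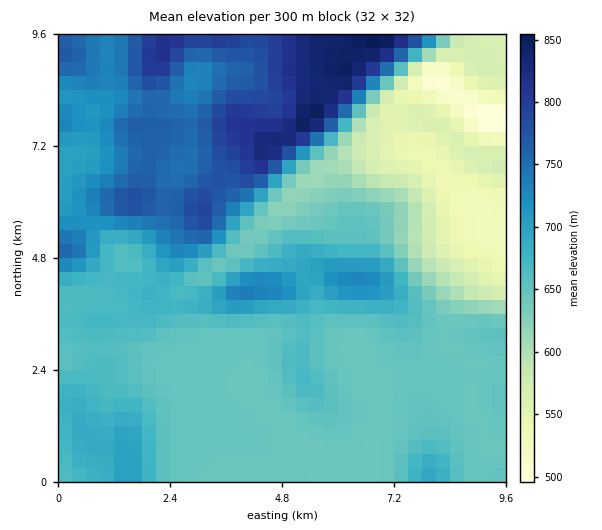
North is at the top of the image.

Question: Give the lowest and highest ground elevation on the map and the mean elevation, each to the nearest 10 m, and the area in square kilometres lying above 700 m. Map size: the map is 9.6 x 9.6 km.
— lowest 490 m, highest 860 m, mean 670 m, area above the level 28.6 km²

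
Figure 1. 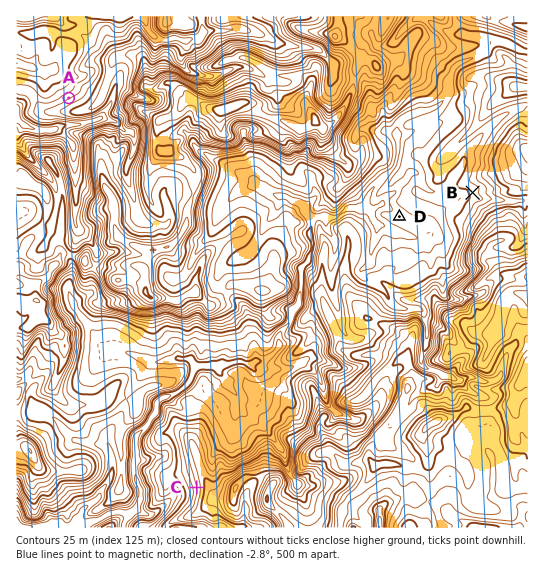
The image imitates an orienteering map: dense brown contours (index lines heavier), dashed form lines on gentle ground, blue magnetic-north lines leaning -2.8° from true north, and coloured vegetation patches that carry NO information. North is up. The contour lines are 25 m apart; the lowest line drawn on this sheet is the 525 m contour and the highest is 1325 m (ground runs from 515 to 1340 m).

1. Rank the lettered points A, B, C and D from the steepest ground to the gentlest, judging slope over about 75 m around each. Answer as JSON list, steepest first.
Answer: ["C", "A", "B", "D"]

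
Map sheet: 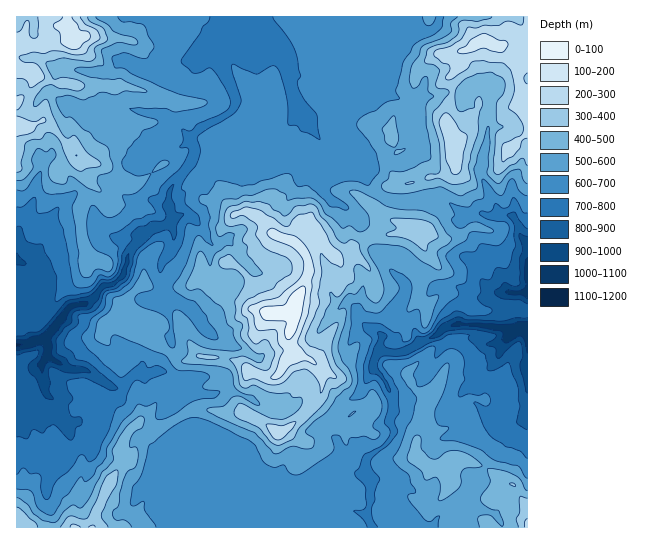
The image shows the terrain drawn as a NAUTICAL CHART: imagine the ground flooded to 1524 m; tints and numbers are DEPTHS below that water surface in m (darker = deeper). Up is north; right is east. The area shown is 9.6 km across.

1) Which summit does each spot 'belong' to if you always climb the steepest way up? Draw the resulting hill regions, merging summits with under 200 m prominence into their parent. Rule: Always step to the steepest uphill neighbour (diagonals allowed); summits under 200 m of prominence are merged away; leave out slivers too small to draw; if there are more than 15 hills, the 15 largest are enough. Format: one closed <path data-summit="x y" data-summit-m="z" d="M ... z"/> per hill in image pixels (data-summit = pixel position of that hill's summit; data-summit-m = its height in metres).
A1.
<path data-summit="295 305" data-summit-m="1502" d="M370 16l-143 0-2 13 8 12-10 12-3 10 16 39-3 7-6 6-25 12-11 11 4 9-2 11-24 33-1 15 4 11-1 5-10 5-6 0-10 6-14 17-7 24-9 9-13 4-5 7-10 9-17 4-15 20-12-12-3-5-1-29-4-8-12-10-7-1 0 125 23-12 4-4-2-6 6-9 19 12 21 3 27 17 7 0 13-13 7-2 4 6 2 10 4 4 16 8 6 1-4 7 2 6 22 35-39 1-3 4-2 26 2 3 15 8 9 0 18-8 9 0 24 9-1 3-12-5-7 0-5 10-1 10 3 8 3 4 9 0 2 5 154 0-4-11 4-16 0-20-6-11 0-8 8-9 9-5 11-14 0-5-4-7 4-11-1-14-5-14-14-14 0-7 6-11 15 2 9-1 32-16 8-8 12-4 42 3 13 4 18-2 0-86-7-6-2-11-6-10-26 0-4-3-14 3-31-19-39 4-22-8-8-7-5-19-6-6-25-4-8-3-1-9-15-20-4-10-9-10-7-23 1-10 12 5 13 0 13-8 6-13 12 5 12 0 12-2 5-4 2-24-2-9z"/><path data-summit="71 38" data-summit-m="1391" d="M226 16l-210 1 0 244 7 2 12 10 4 8 1 29 3 5 12 12 15-20 17-4 10-9 5-7 13-4 9-9 7-24 14-17 10-6 6 0 10-5 1-5-4-11 1-15 24-33 2-11-4-9 11-11 19-8 12-10 3-7-1-7-15-32 3-10 10-12-8-12z"/><path data-summit="483 41" data-summit-m="1364" d="M527 16l-86 0-4 10-8 6-11 0-7-3-10-13-30 0 6 15-2 24-5 4-12 2-12 0-12-5-6 13-13 8-13 0-12-5-1 10 7 23 9 10 4 10 15 20 1 9 8 3 25 4 6 6 5 19 8 7 22 8 39-4 31 19 8-3 6 0 4 3 26 0 6 10 2 11 6 6z"/><path data-summit="527 525" data-summit-m="1243" d="M474 324l-19 0-9 3-11 9-32 16-9 1-15-2-4 7-2 11 14 14 6 19 0 9-4 8 4 15-4 7-16 12-8 9 0 8 6 11 0 20-4 16 6 11 155-1 0-197-18 1-5-3z"/><path data-summit="74 527" data-summit-m="1238" d="M47 356l-6 9 2 6-27 18 0 138 199 1 0-5-9 0-3-4-3-8 1-10 5-10 7 0 12 5 1-3-24-9-9 0-18 8-9 0-15-8-2-3 2-26 3-4 39-1-22-35-2-6 4-7-6-1-16-8-4-4-2-10-4-6-7 2-13 13-7 0-27-17-21-3z"/>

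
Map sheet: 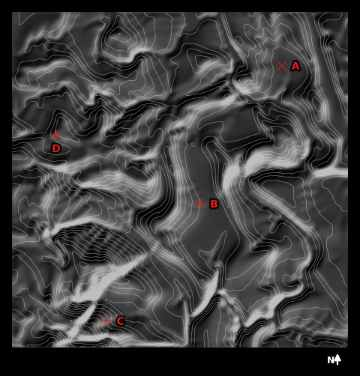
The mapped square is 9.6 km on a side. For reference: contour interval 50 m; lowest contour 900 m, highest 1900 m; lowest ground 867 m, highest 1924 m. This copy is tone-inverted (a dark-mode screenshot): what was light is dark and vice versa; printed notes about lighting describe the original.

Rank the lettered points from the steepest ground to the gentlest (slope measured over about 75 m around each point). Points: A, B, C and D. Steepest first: C D B A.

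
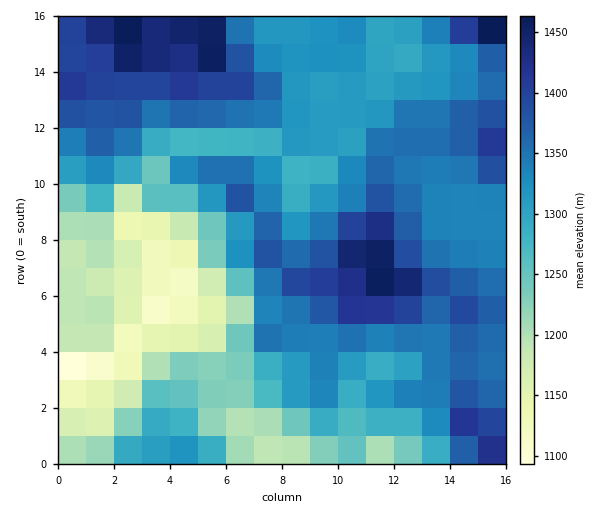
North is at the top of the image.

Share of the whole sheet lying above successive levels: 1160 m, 93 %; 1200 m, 84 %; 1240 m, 77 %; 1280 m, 70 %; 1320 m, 53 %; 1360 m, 28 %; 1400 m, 12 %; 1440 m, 4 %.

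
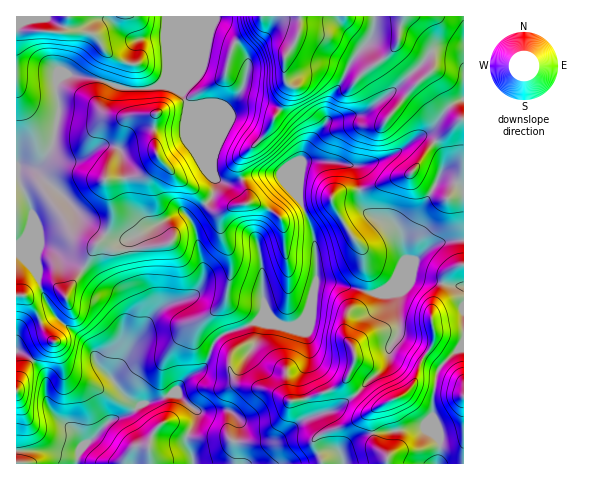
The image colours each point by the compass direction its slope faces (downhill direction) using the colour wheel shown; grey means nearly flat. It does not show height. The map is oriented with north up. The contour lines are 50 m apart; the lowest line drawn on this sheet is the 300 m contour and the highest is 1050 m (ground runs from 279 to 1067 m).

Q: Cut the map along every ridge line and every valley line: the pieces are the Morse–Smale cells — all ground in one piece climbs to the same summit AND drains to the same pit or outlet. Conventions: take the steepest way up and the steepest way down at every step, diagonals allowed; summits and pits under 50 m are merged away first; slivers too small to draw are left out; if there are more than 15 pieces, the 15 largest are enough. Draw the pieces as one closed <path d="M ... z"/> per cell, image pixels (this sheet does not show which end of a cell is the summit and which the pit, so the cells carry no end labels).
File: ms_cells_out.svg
<path d="M463 16l-296 0-3 22 3 35-7 12 12 2 10 5 6 12 0 11 28 64 0 7-5 14-21 18-8-6-4 1-45 25-16 3-12-5-22-15-11-15-34-31-9-5-11-1-2 2 0 82 3 1 19 20 5 20 11 21 36 31 8 18 33 37 8 5 34-12 15-18 11-4 6-7 9-23 14-10 28-10 36 4 11-6 7-13 6-23-1-45-6-19-9-20 0-20 4-18 31 0 19 3 3 3 3 32 4 9 8 8 20 7 9 11 5 23-3 10 31-23 30-6z"/><path d="M329 282l-13 1-6 24-7 13-8 5-12 1-27-4-35 14-7 6-9 23-6 7-11 4-14 17 4 1 19 18-2 12-9 14 0 8 8 18 49 0 5-15 4-4 24-4 25-20 35-12 17-11 33-33 3-8 0-9 10-14-3-40-1-2-23 2z"/><path d="M70 74l-9 3-5 7 3 26-9 41-11 14-5 3-16 1 11 1 9 5 34 31 11 15 22 15 12 5 16-3 45-25 4-1 8 6 21-18 3-8 2-13-28-64 0-11-8-13-13-5-26 4-17-2-22-8z"/><path d="M463 240l-17 1-12 4-20 16-8 3-8 9-4 8-8 8-6 3 16 2 3 22 0 18-10 14 0 9-3 8-33 33-17 11-35 12-25 20-24 4-6 9-2 10 193-1 3-8 0-18-8-19 0-20 4-22 4-8 24-25z"/><path d="M166 16l-150 1 1 152 17-1 5-3 12-17 8-38-3-26 5-7 9-3 21 4 27 9 15 3 18-2 11-5 5-10-3-34z"/><path d="M322 161l-18 1-4 18 0 20 9 20 6 19 1 42 20 2 36 11 7-2 15-11 10-18 2-5-5-23-9-11-20-7-8-8-4-9-2-27-4-8z"/><path d="M19 254l-3 1 0 95 12 7 16 15 2 6 0 21 4 10 13 14 17 14 4 8 26-24 20-7 8-8-18-16-6-9-16-17-8-18-36-31-11-21-5-20z"/><path d="M178 394l-7 0-31 10-10 10-20 7-30 28-3 14 116 1-1-8-6-10 0-8 9-14 2-12z"/><path d="M18 351l-2 0 0 100 62 3 6-12-10-11-11-8-13-14-4-10 0-21-2-6-10-11z"/><path d="M463 344l-23 24-4 8-4 22 0 20 8 19-2 27 26-1z"/><path d="M56 451l-39 0-1 12 61 0 0-9z"/>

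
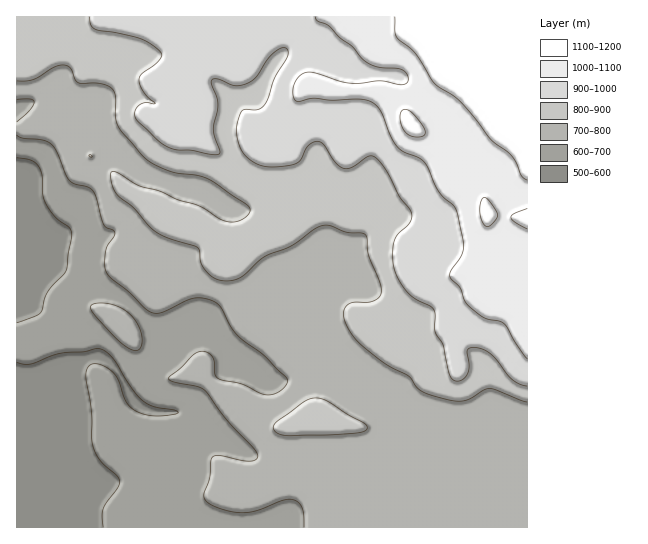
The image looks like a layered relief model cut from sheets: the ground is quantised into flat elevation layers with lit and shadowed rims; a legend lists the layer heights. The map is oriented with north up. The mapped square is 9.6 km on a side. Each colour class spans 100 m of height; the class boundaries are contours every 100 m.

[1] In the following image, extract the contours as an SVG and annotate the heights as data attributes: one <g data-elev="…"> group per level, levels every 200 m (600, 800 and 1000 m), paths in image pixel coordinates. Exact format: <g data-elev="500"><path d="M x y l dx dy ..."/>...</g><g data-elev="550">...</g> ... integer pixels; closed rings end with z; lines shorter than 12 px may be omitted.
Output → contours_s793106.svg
<g data-elev="600"><path d="M17 362l13 2 29-10 42-5 6 4 6 5 19 31 10 11 11 6 21 4 4 3-10 2-13 1-10-2-8-3-6-4-5-5-7-21-7-10-7-5-8-2-6 0-3 3-2 11 5 32 2 36 6 13 18 16 3 6-2 6-15 22-1 6 1 12"/><path d="M17 158l14 2 7 6 4 9 1 19 3 9 9 14 15 11 2 7-6 35-19 23-5 18-5 5-20 7"/></g><g data-elev="800"><path d="M284 435l70-2 10-2 3-4-3-4-17-9-18-12-8-3-7-1-11 4-28 21-2 4 2 4z"/><path d="M17 81l17-2 20-12 9-2 5 1 3 3 4 10 3 4 20 0 11 3 4 4 2 5 0 22 3 9 28 33 9 6 16 7 26 3 10 4 41 27 2 5-5 7-10 4-9-1-7-2-21-14-20-5-20-9-19-5-22-14-4-1-2 2 1 13 6 10 15 11 16 19 8 6 12 6 28 9 2 3 3 15 11 12 6 3 7 1 13-3 24-21 28-11 23-17 8-3 8 0 17 6 16 1 4 4 1 17 11 27 2 10-1 6-6 4-7 1-16 1-6 6-2 6 3 8 5 11 7 8 27 21 24 13 9 13 10 5 22 6 12 1 8-2 15-9 5-2 37 14"/></g><g data-elev="1000"><path d="M315 17l2 4 12 5 11 12 12 8 14 16 12 5 24 3 5 4 1 7-2 3-4 1-21-4-30 2-12-2-24-8-8-1-6 3-6 7-2 9 1 8 4 3 15-4 18 2 31-1 9 3 7 5 18 38 6 6 16 6 6 5 15 29 4 6 10 8 3 5 8 37-3 10-10 14-1 7 10 9 5 14 5 6 15 11 14 3 6 4 10 18 12 16"/></g>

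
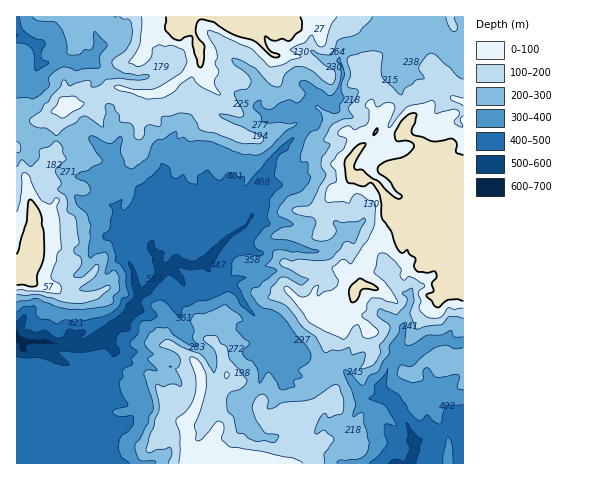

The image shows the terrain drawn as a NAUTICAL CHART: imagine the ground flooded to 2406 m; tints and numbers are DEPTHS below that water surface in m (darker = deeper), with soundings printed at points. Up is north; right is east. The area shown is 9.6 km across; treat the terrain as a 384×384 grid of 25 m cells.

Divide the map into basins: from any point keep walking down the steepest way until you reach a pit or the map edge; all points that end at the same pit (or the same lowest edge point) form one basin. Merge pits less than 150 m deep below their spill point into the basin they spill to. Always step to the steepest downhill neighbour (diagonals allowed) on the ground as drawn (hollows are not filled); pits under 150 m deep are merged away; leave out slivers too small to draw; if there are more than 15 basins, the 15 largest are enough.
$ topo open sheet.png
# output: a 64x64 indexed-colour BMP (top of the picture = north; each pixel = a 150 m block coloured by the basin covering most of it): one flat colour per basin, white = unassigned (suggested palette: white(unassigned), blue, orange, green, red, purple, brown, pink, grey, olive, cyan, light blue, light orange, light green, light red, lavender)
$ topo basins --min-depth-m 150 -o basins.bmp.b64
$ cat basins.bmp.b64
<image width="64" height="64" href="data:image/bmp;base64,Qk12CAAAAAAAAHYAAAAoAAAAQAAAAEAAAAABAAQAAAAAAAAIAAATCwAAEwsAABAAAAAAAAAA////ALR3HwAOf/8ALKAsACgn1gC9Z5QAS1aMAMJ34wB/f38AIr28AM++FwDox64AeLv/AIrfmACWmP8A1bDFABERERERERERERERERERERERERESIiIiIiIiIiIiIiIiERERERERERERERERERERERERERIiIiIiIiIiIiIiIiIRERERERERERERERERERERERERESIiIiIiIiIiIiIiIhEREREREREREREREREREREREREREiIiIiIiIiIiIiIiERERERERERERERERERERERERERESIiIiIiIiIiIiIiIREREREREREREREREREREREREREREiIiIiIiIiIiIiIhERERERERERERERERERERERERERESIiIiIiIiIiIiIiERERERERERERERERERERERERERERIiIiIiIiIiIiIiIRERERERERERERERERERERERERERESIiIiIiIiIiIiIhEREREREREREREREREREREREREREREiIiIiIiIiIiIiERERERERERERERERERERERERERERERIiIiIiIiIiIiIREREREREREREREREREREREREREREREiIiIiIiIiIiIhERERERERERERERERERERERERERERESIiIiIiIiIiIiERERERERERERERERERERERERERERERIiIiIiIiIiIiIREREREREREREREREREREREREREREREiIiIiIiIiIiIhERERERERERERERERERERERERERERESIiIiIiIiIiIiERERERERERERERERERERERERERERESIiIiIiIiIiIiIRERERERERERERERERERERERERERERIiIiIiIiIiIiIhEREREREREREREREREREREREREREREiIiIiIiIiIiIiERERERERERERERERERERERERERERERESIiIiIiIiIiIRERERERERERERERERERERERERERERERIiIiIiIiIiIhERERERERERERERERERERERERERERERESIiIiIiIiIiERERERERERERERERERERERERERERERERIiIiIiIiIiIREREREREREREREREREREREREREREREREiIiIRIiIiIhERERERERERERERERERERERERERERERESIiIRERERIiEREREREREREREREREREREREREREREREREhERERERESIREREREREREREREREREREREREREREREREREREREREREREREREREREREREREREREREREREREREREREREREREREREREREREREREREREREREREREREREREREREREREREREREREREREREREREREREREREREREREREREREREREREREREREREREREREREREREREREREREREREREREREREREREREREREREREREREREREREREREREREREREREREREREREREREREREREREREREREREREREREREREREREREREREREREREREREREREREREREREREREREREREREREREREREREREREREREREREREREREREREREREREREREREREREREREREREREREREREREREREREREREREREREREREREREREREREREREREREREREREREREREREREREREREREREREREREREREREREREREREREREREREREREREREREREREREREREREREREREREREREREREREREREREREREREREREREREREREREREREREREREREREREREREREREREREREREREREREREREREREREREREREREREREREREREREREREREREREREREREREREREzMxERERERERERERERERERERERERERERERERERERERETMzERERERERERERERERERERERERERERERERERERERERMzMxEREREREREREREREREREREREREREREREREREREREzMzERERERERERERERERERERERERERERERERERERERETMzMxERERERERERERERERERERERERERERERERERERERMzMzEREREREREREREREREREREREREREREREREREREREzMzMRERERERERERERERERERERERERERERERERERERETMzMxERERERERERERERERERERERERERERERERERERERMzMzEREREREREREREREREREREREREREREREREREREREzMzMxERERERERERERERERERERERERERERERERERERETMzMzMxERERERERERERERERERERERERERERERERERERMzMzMzMxEREREREREREREREREREREREREREREREREREzMzMzMzMxETMzMRERERERERERERERERERERERERERETMzMzMzMzMzMzMzMRERERERERERERERERERERERERERMzMzMzMzMzMzMzMzEREREREREREREREREREREREREREzMzMzMzMzMzMzMzMxERERERERERERERERERERERERETMzMzMzMzMzMzMzMzMRERERERERERERERERERERERERMzMzMzMzMzMzMzMzMxEREREREREREREREREREREREREzMzMzMzMzMzMzMzMzERERERERERERERERERERERERETMzMzMzMzMzMzMzMzMRERERERERERERERERERERERERMzMzMzMzMzMzMzMzMREREREREREREREREREREREREREzMzMzMzMzMzMzMzMRERERERERERERERERERERERERETMzMzMzMzMzMzMzMxERERERERERERERERERERERERER"/>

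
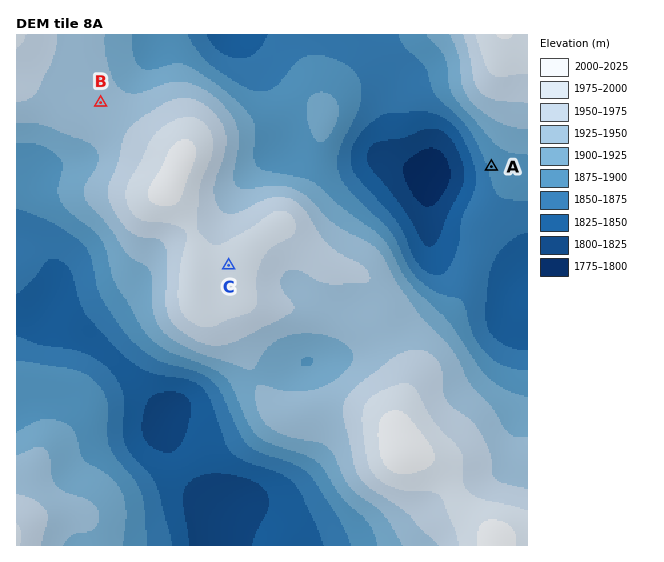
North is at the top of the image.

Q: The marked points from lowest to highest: A B C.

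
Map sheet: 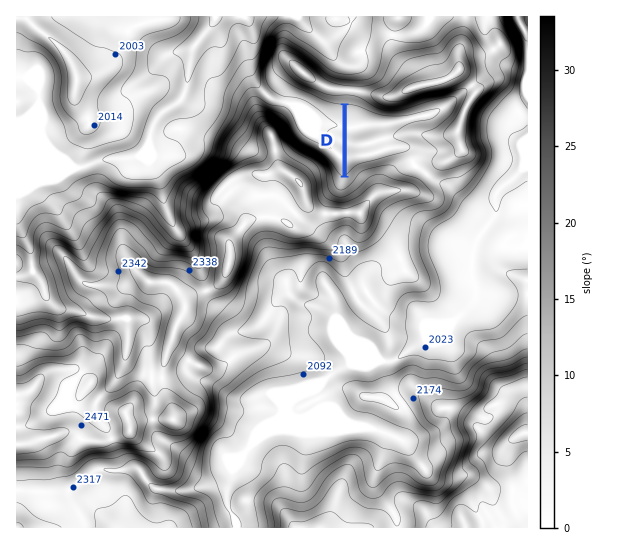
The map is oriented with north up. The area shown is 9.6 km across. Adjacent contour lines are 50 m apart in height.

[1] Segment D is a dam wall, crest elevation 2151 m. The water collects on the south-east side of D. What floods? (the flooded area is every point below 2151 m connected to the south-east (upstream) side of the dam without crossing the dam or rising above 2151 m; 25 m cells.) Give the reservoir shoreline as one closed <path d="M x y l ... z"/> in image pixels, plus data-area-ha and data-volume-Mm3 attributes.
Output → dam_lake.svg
<path d="M353 104l-6 1 0 68 11-9 15-3 5-2 4 0 5-3 22-5 2-2 0-3-6-5-10-2 0-5 6-6 10-5 19-3 5-3 6-7 0-2-7 0-29 8-20 0-32-12z" data-area-ha="109" data-volume-Mm3="21.40"/>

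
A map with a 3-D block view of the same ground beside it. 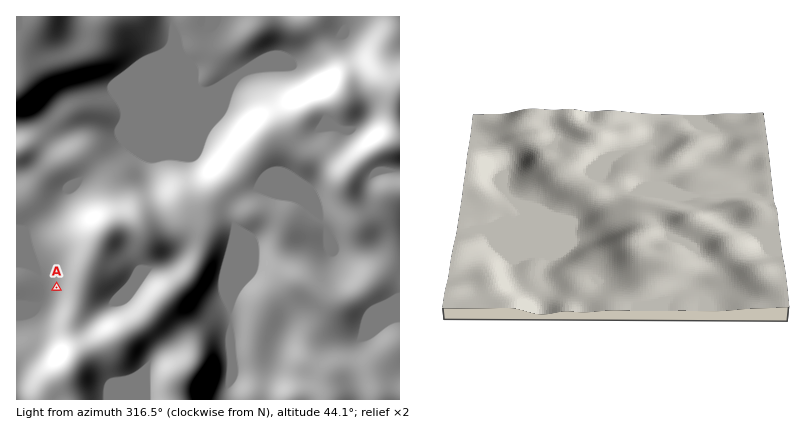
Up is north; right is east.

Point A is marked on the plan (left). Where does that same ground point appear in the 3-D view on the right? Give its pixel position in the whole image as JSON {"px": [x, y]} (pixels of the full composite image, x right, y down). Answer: {"px": [686, 286]}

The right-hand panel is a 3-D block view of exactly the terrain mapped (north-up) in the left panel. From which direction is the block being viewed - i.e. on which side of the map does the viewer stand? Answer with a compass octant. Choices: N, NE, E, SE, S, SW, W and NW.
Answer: W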